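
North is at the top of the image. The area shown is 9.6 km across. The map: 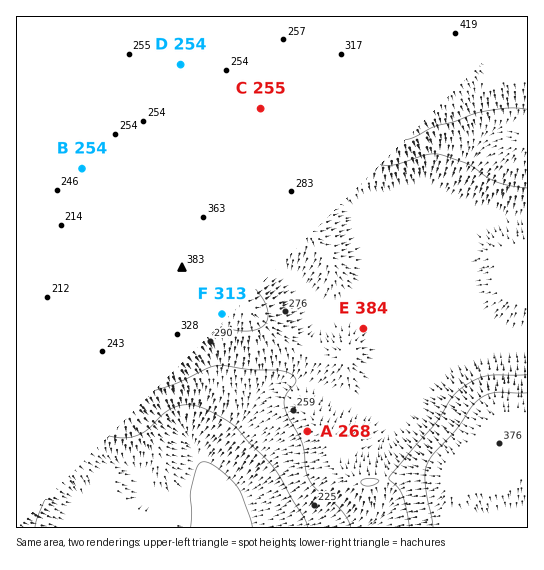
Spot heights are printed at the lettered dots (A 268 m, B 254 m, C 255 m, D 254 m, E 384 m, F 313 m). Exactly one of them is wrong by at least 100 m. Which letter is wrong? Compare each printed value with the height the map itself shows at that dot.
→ E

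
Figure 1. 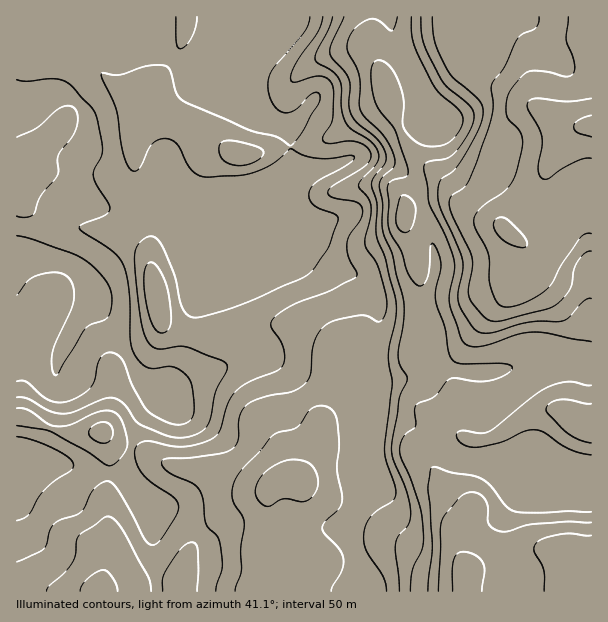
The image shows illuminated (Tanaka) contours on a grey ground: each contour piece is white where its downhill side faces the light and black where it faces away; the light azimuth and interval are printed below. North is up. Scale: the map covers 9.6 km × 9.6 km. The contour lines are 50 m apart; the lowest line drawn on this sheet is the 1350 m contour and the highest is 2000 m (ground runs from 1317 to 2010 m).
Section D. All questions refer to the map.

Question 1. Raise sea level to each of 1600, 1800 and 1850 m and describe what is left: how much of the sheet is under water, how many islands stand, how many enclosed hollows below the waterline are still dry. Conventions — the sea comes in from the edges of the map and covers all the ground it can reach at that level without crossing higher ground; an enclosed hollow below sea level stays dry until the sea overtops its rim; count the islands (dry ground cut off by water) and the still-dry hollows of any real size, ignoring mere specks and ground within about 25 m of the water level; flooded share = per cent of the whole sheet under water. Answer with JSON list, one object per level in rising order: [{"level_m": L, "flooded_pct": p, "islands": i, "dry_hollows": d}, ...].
[{"level_m": 1600, "flooded_pct": 58, "islands": 0, "dry_hollows": 0}, {"level_m": 1800, "flooded_pct": 84, "islands": 0, "dry_hollows": 0}, {"level_m": 1850, "flooded_pct": 89, "islands": 0, "dry_hollows": 0}]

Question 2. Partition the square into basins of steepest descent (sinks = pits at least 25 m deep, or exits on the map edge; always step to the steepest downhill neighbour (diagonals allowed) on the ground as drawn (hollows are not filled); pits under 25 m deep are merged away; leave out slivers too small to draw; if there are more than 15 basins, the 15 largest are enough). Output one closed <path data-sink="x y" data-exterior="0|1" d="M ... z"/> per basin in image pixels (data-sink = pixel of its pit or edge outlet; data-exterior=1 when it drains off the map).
<path data-sink="17 254" data-exterior="1" d="M591 16l-575 1 0 399 11 2 18 9 21 6 36-1 11 10 9 4 24 6 31 16 29 2 21 11 24 7 16 0 4-2-7 7-24 9-12 8-16 18-22 21-9 23 1 20 410-1z"/><path data-sink="17 465" data-exterior="1" d="M21 416l-5 1 1 175 163 0 1-20 9-23 22-21 16-18 12-8 24-9 4-4-17-1-24-7-21-11-20-1-18-5-22-12-24-6-9-4-11-10-36 1-21-6z"/>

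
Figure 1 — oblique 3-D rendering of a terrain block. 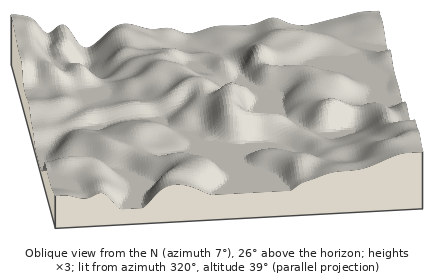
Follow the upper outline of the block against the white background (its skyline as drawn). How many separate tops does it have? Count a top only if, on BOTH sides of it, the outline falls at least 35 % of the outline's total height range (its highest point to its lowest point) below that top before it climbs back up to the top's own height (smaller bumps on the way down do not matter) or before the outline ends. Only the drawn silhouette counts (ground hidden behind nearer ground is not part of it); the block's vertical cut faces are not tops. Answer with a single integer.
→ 0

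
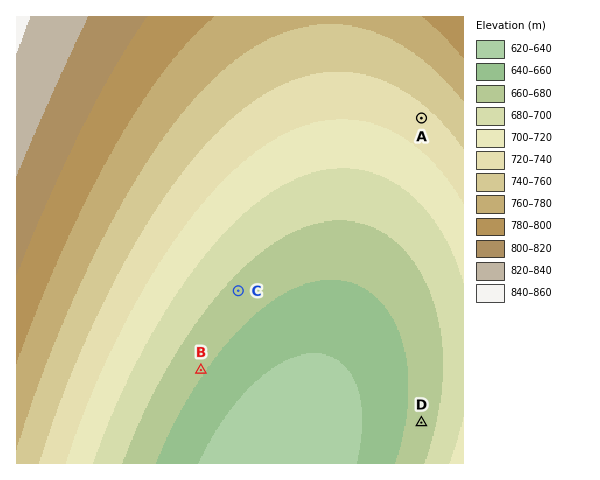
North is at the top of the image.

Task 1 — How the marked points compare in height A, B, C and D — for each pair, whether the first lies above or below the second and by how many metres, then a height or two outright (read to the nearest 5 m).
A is above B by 75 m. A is above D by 65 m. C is below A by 60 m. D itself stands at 670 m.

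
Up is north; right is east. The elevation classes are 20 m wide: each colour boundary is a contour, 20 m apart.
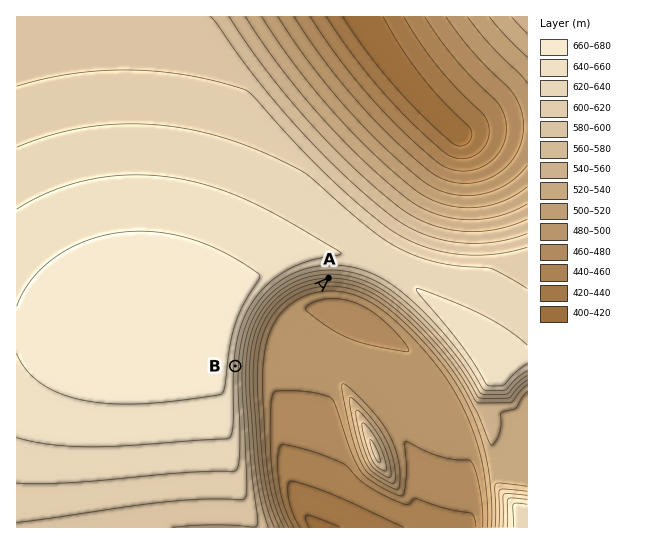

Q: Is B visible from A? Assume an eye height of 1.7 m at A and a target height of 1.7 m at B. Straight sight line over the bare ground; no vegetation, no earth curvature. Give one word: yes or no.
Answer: yes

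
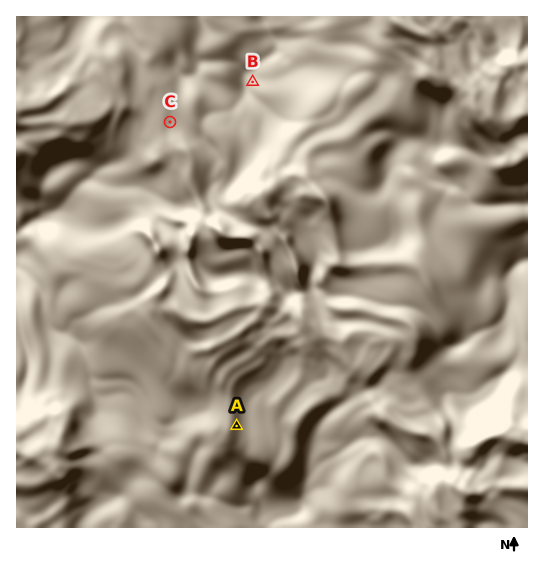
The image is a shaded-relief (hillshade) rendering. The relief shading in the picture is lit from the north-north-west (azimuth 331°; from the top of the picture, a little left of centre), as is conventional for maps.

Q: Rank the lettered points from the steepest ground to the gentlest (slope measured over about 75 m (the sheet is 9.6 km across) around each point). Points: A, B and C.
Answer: A B C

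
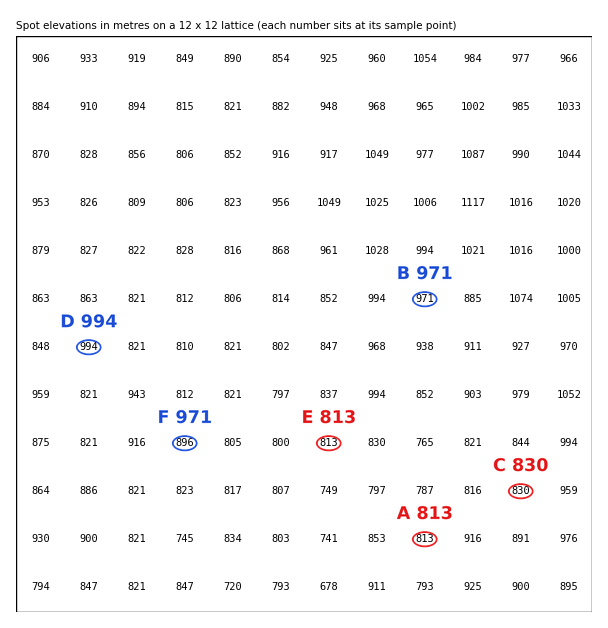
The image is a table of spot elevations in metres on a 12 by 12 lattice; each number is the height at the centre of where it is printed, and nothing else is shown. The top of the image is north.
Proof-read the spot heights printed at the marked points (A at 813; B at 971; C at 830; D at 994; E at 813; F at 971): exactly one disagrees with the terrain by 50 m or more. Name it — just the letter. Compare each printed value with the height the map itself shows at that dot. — F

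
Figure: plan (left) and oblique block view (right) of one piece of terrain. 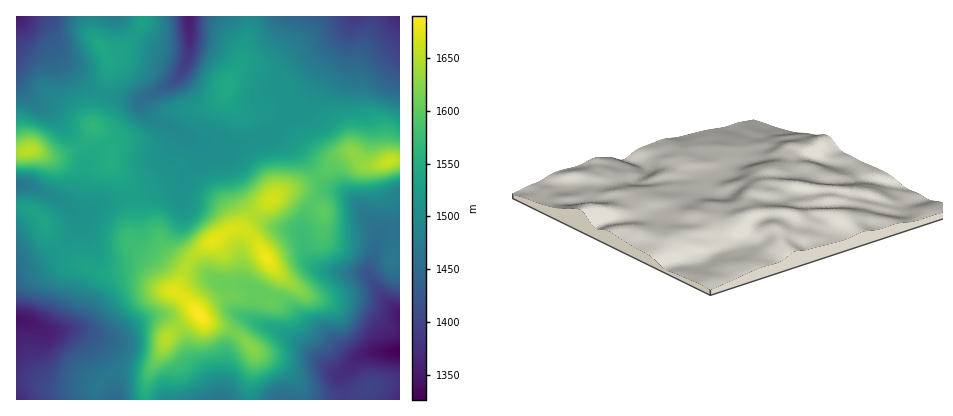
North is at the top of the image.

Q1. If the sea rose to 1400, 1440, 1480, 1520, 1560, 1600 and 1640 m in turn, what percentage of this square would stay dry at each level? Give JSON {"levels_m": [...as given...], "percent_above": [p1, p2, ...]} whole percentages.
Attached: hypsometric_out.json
{"levels_m": [1400, 1440, 1480, 1520, 1560, 1600, 1640], "percent_above": [92, 85, 71, 46, 26, 15, 6]}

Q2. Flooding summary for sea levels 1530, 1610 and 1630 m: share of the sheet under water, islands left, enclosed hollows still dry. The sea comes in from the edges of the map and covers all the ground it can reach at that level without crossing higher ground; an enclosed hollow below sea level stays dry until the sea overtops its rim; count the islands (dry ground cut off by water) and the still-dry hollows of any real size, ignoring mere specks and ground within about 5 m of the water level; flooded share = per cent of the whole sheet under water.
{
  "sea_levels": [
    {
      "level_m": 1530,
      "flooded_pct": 61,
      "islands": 3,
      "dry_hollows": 0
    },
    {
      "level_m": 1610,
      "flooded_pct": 88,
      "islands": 1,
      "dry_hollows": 0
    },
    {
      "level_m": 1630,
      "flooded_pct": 92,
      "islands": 1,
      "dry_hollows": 0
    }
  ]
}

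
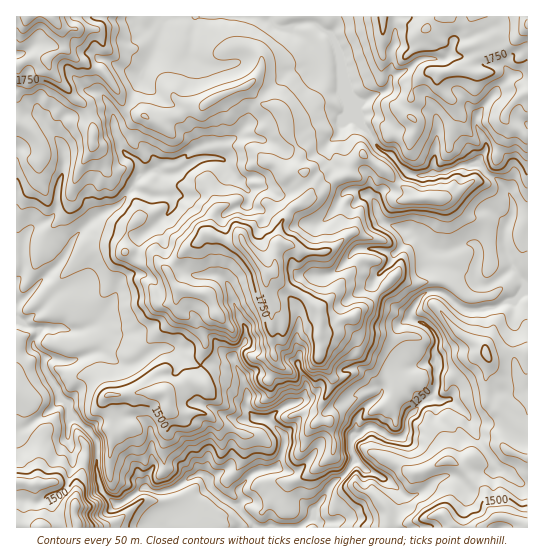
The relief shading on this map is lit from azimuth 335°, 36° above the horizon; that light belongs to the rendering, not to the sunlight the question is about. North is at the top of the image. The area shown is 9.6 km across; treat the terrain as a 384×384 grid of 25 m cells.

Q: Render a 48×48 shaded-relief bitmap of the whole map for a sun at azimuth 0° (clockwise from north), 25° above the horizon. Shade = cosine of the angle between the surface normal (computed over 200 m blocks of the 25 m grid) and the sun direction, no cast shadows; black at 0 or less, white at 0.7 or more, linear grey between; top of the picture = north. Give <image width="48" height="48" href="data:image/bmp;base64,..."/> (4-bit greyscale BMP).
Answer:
<image width="48" height="48" href="data:image/bmp;base64,Qk32BAAAAAAAAHYAAAAoAAAAMAAAADAAAAABAAQAAAAAAIAEAAATCwAAEwsAABAAAAAAAAAAAAAAABEREQAiIiIAMzMzAERERABVVVUAZmZmAHd3dwCIiIgAmZmZAKqqqgC7u7sAzMzMAN3d3QDu7u4A////AL3smbv+hoiZmZq6RDNJhniXisyXvv+5v73sqqnfx3iJmay6dlZnmHZmm8zd3e7c75mrzbuGvKqqm8qYh4h0amNHzLzv7Mzv/4d3z71BW6V7zLZYiIdTOJWc63esy5ve7NzLz6o2VUEWqndWq7p0EY7+pmZomZvNuf7u3qhnY0ZCRUZjZ6hnQC7GNquneJmpd8zM3KiGQkZTIjJTEUdHlElEnP7cq6qWabu62sl2M1QyATM0NGp0iZqt//283dyIq6upu+VnVWQxABRYm5eEN3fv6sqry9ubuprKrIJ5mFRCMjic3HOIRlN4Q3uru8mamYitqTN4h0VXh3ebc0irinNDNlvdzJd5mYh7pohmVUaJmGZ4MBirl4VHiEbNynaJqpqqZZu6mHmpdmh2MAAnhDZXqWRqd3eJmavJVpvu7czKmaiFNBAQJDNWiZdpd3eImaq3mqvM3tzLu6mSNRNgA1M1eZqqlkZ4mKuXmru6qs3LqJlyRFhzAzMkeZmZhlZ5mKtmeJqpmJqphnUZhnRGdCM1aIdnZomqqqmZqpmZqYdmVkAJdVM2l1VmeZmXRqzLu8iaqZmZmHYxNABlRWVWmYRXis2zSt7bu5dneImZhkMiVDa0Rnh3mrdld6tCru7su4iIiYiJhkNGZouTRolous62VUdp7Kqrq4qZmZmIh3l3aKt1V4iN653rMiOtt3iIioipmZmId6mKvMpmZ3nP7am8cjR5eKqZiYeKmIh1V4abu7dmWHmqmtqIuWmImpmJqIhoqIdjN2m4ZmVTa5hENKyXvqqqqZmJl4l3mYh1aa3HVVQ0vKZmZUq6jNqZmZmZiImIeZmau93LllZY3LrN3GNoisqXeJiZiImYeKqrqc3d2qy93d3u7sdr26l2VneJmHiIZYq7qJvd7+7/3dqZrN29xkRDNWiYmWZXZFaby6q879vv29plac3KUAAAE2iHmGRGdVRHzcurvNzNy8yXZ7vIVSI0VEZ4h2RXllQ0jKqZms7bu5mql2ZkWL3tyERodmZ3qFZWWZqqqrzIiHiKumRDSe7//sl0VWd2mVV5h4iJvMuXZpqru5hlnIV5m91RRXiIiWR7lmVGmqmIiru8y7p76iJFJGZUM4iaeIaadlMjZ3eKvLmru8zNg0ZnZCR1I2i5Zom5VTNFRVaKuYiqms35RYZnhkZENnq3Z5unUzaHQ0VoiImqqrzHmHh3hndWeZqHZ4uVZ5qoZEVmeIqqqpqYh3mGZ4aJh4dmRZuDnNyqmWVleau6qZmaqpmEWGSrllRDOKlVrdurzbl1esy7qZl4q5hkeFN6qDIRaXVKu7q7zd3Kibu7qZh2eqhFZlU3mkQklkWbqau7u7zduJqqqZh2VomKhndmeId3VHmoiJqqqZmquqqpmZh2VliruZmGVoipRoh4mJqpmZmZu7upmod2aHVnmph2VkeXZVV5mpqqqqqqzcupqod3eJdmeJmIZENTd4iZqpmqqrvM3LqZmHh3iJmId4iZlUEim8y5qZmqq7zN3JiahoiIiJqYZneJlw=="/>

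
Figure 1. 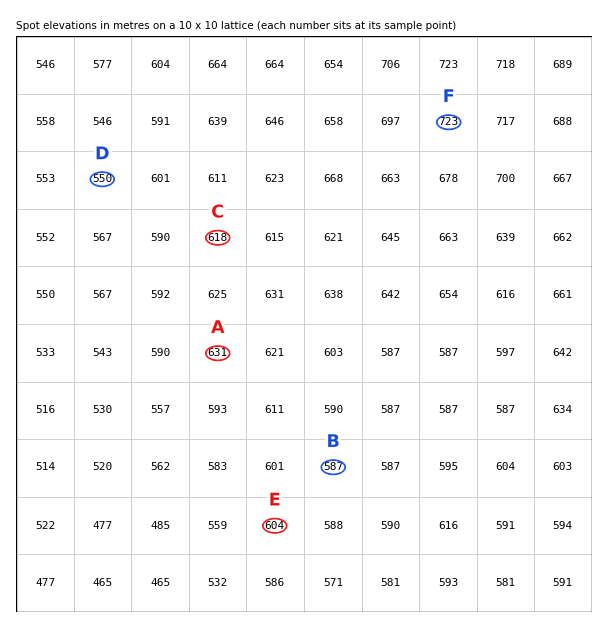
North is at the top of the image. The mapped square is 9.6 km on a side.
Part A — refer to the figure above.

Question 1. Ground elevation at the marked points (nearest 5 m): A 630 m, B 585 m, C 620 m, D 550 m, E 605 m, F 725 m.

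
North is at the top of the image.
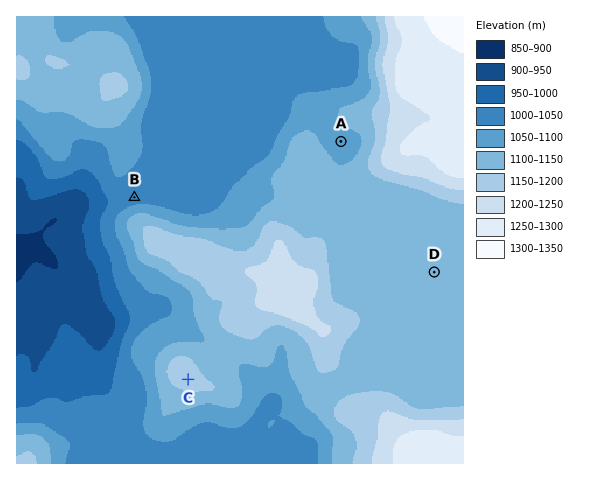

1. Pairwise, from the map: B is lower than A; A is lower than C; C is higher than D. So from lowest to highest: B A D C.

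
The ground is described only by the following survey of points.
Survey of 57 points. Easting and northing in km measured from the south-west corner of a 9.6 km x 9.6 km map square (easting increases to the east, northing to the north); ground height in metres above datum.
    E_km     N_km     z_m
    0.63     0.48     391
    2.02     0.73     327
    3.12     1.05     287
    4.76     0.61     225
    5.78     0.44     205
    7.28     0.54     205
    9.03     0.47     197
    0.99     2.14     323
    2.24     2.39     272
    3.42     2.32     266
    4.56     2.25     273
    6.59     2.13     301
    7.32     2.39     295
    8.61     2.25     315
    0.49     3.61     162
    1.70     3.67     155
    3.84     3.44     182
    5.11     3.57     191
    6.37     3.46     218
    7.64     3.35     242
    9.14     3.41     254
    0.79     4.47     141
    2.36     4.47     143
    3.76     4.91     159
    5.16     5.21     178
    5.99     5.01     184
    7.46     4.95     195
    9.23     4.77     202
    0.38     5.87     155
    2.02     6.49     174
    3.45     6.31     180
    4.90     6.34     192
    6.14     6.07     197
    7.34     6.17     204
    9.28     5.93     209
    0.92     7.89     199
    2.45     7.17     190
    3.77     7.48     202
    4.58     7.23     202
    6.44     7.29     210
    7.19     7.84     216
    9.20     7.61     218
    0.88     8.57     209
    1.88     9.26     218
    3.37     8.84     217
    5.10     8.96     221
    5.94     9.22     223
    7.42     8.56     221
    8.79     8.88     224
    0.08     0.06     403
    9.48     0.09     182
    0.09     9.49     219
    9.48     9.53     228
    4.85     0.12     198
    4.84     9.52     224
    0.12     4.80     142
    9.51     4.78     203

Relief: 140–415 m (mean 220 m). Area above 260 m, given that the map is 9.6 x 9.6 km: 17.8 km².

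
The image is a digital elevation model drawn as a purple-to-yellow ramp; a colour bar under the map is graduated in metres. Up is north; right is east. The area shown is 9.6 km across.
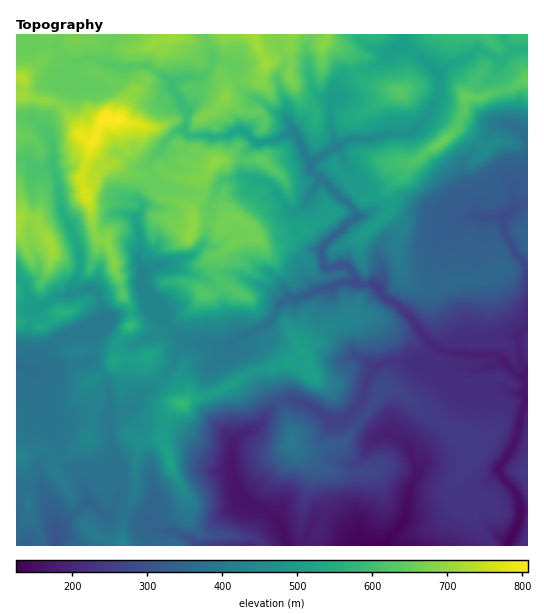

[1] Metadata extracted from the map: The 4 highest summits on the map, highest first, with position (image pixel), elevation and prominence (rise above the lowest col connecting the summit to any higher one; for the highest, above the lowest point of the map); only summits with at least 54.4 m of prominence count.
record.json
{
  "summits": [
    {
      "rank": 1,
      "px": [105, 119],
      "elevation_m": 807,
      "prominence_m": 682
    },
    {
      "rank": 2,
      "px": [442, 141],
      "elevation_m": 653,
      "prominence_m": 146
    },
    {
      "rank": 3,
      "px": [399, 92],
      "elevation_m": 630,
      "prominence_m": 80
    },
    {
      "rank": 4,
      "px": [182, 404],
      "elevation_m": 584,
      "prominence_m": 125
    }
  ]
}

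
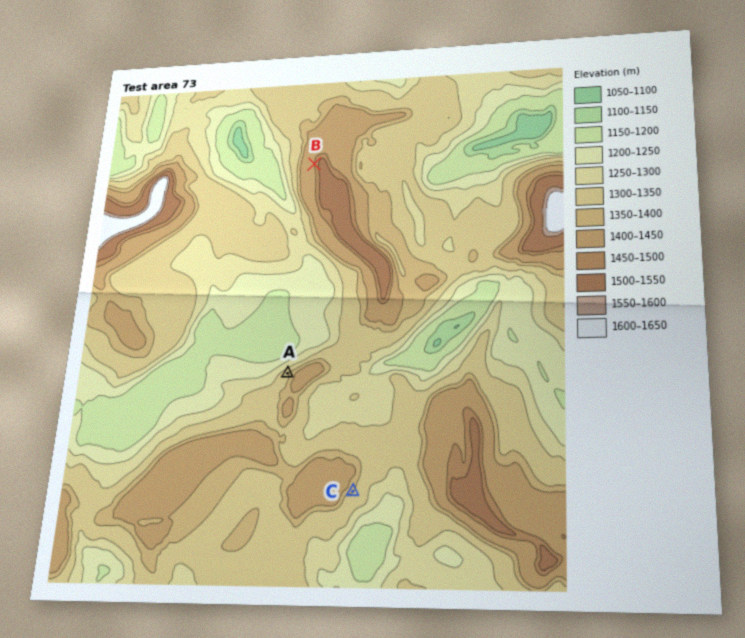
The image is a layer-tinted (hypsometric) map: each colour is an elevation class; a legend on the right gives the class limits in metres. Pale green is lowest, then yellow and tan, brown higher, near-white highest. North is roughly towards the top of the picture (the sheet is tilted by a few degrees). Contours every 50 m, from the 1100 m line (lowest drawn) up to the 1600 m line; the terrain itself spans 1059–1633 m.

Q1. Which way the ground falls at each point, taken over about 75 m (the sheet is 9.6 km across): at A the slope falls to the NW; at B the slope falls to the W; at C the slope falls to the SE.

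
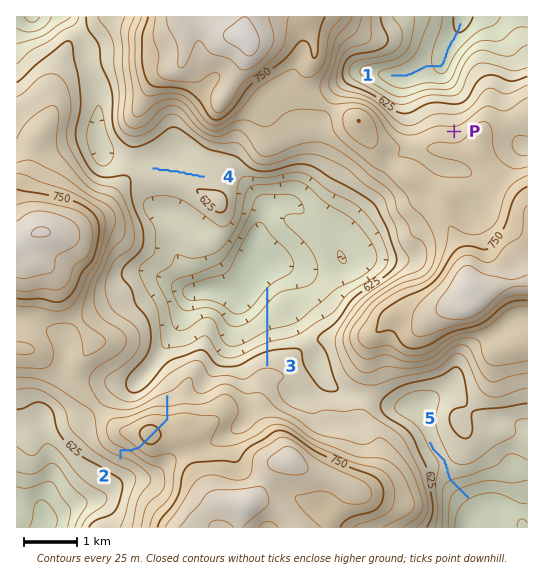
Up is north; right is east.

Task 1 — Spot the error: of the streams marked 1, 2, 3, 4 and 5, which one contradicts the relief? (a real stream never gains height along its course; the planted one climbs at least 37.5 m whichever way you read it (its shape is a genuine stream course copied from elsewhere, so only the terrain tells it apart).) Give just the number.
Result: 2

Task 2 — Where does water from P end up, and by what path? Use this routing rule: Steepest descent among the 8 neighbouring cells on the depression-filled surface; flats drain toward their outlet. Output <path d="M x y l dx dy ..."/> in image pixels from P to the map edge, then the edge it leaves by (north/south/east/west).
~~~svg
<path d="M454 131l0-38-7-8-2-6 0-4-2-1 0-12 2-1 2-11 12-21 0-3 3-5 0-4"/>
exit: north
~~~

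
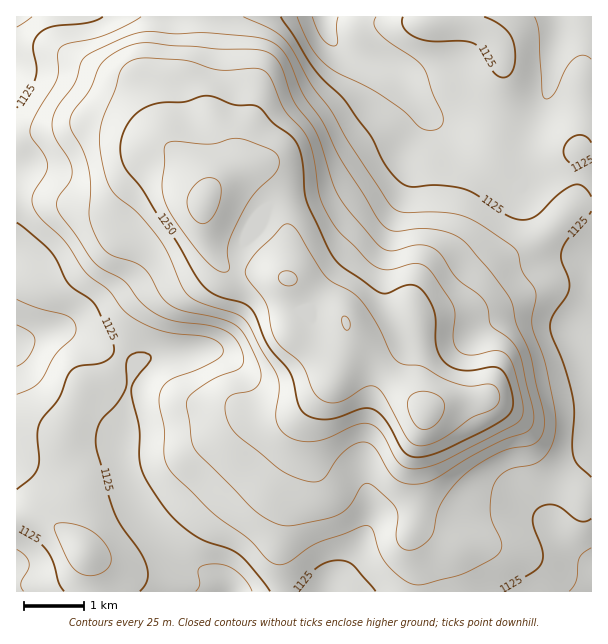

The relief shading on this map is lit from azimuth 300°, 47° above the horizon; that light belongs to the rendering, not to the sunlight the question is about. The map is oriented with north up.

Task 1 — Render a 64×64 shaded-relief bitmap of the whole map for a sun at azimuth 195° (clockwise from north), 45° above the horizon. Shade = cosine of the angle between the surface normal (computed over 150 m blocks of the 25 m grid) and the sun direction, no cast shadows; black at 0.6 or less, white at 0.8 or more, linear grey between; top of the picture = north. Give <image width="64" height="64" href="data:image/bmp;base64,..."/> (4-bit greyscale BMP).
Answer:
<image width="64" height="64" href="data:image/bmp;base64,Qk12CAAAAAAAAHYAAAAoAAAAQAAAAEAAAAABAAQAAAAAAAAIAAATCwAAEwsAABAAAAAAAAAAAAAAABEREQAiIiIAMzMzAERERABVVVUAZmZmAHd3dwCIiIgAmZmZAKqqqgC7u7sAzMzMAN3d3QDu7u4A////AIiJmru6qZmIiIiImrzMuqmZmpmaqqqqqqqqqqqqqZmIiImru7qpmIiIeIiazMy6qZqqmaqruqqqqqqqqqqZmIiIiau7upiHd3d4iavNzLqqqqqpqru7qqqqqqqqmZiIiJmru7qYh3d3d4mrzNzLuqqquqqqu7uqqqqpmZmYiHiIu8y7mHZmZmd4mrzMzLuqqqu7uqqruqqZmZmYiId3iJrMzLl2VVVmd4mrvMzLuqqqu7u6qqqqmZmIiId3d3eJqszLl2VVVmd4mru7u7u6qqq7u7uqmZmZiHd3d3ZneJqru6l2VVVmd4mqu7u7u7qqqru7uqqZiIiId3d3d3eJmqqZh2ZmZmd4maqqqqq7qqqqq7uqqqmYiIiIiHd3iJmqqndmZnd3d4iZqqqqqqqqqqqqqqmqqqmZmIiIh4iJmamZZmZ3d3d4iZqqqqqqqqqZqqqZmZq7uqqZmIiIiJmZmYhmd3d3d3iJmqqqqqqqqZmqqZiImrvLu6qZiIiZmZmYd3d3d3d3iImaqqqqqqqZmaqZmIiavMzMu7qZmZmqmYd2iIiIiHiIiZqqqqqqqZmaqqmYiZq83d3cy7qqqqqZh3aIiIiIiIiJmaqqqqqpmaqqqpmZqrze7u3d3Mu7u6mHd4iIiIiIiImZmZqqqpmaqqqqqqqrvN7u7d7u3czLqYd3iIiIiIiIiJmZmZmZmaqru7u7u7vN3d3d3e7u7duoh3eIiIiIiIiJmZmZmZmZmqu7u7u8zN3dzMzM3e7uypd3eIiIiIiIiImZmZmZmZmZqqu7zMzN3dy6qqq83dyodneId3eIiIiIiZqqmZmZmYmZqrzMzN3dy6mZmZq8uoZVZ3h2d3iIiIiJmZmYiIiIiImavMzMzcy5iHeImaqXVEVnd2ZneIiIiIiZiId3d3d3iZq7zLu8uph2ZmeIiGQzRWd3VWd4iIiIiIh2ZmZmZneJqru6qquphmVERWZlQzNWZndWZ3iIiIiId2VVVVRWeaq7qqmZqph2VDMzNEQzNFZmd2Z3d3d3iIh3ZVRERFeazMuqmZmZh2ZUMyIjMzNEVmZ3d3d2ZmeIiId2ZlVVeb3u3KmYiIiHZmVDMzMzM0RVZnd3d2Zmd4iJmZmIh4ib3u7bqYiIiHZmZlVEREMzNEVneIiHdmd4mZqru7u6u83e7bqYiIiHdnd3ZmZlQzI0RWd4mZmHeImaq7zN3d3e7t3LmIiIiHZmeId3d3ZUMzRWd4i7qqmZmqq8ze7u///+3KmIiIiHZVZ4h3d3h3ZUVmeIiLu7uqqqq7zd7u////7LmIiIiHZVV4iHZ3eIdmZniJmIu7u7u6q7zM3d3u//7cupiIiHZURXiHZmZ3d2ZniJmZi7qqu7u7u7u7zM3u3cy6qZiHZERFZ3ZVVVZmVWZ4mZiKqZqrvMy7u6qrvNzLu7qqmHZDM0VmZVREVVVVVneIiHmZmavM3cu6qqu8y6qqqZiHZUM0RVVVRERVVVVmZ3d3eIiZq83dzLqqq8y6mImId2ZURERERERERVVmZmd3d3d4iZq7zdzLuqq7y6mIiHdmVVREVERERERVZmZmd3d3d3mZq7zMy6qqqrzLqIiHdmZVVVVVRERERFZmZmZ3iIiIiqq8zMuqmZqrzcupiId3dmZVVVVERENEVWZlVmZ4iImau8zcypmZmrzdy6mIiHd3ZlVVVEREQzRFVVVVVmeJmZu8zcy5mZmrzdy6qZiIiHdlREVEREQzM0REREVVZ4iZm7zMupmZmrzNy6qZmIiId2VERVVEREMzREREVWZneImaqqqZiZqrvMy6mZiIiIh3ZURVVVVURERERFVmd3d3iImZiIiJqru7u6mIiIiJiIdlVVVVVVVVVVVVZmd3d3d3eId3d4mru7upmId3iImYh2ZVVVVEVVZmZmZneIiId3d3d3d4mau7qpmHd3d4iZmHdlVVVERVZmZmZneIiIiIh3iIiImqqqqqmId2ZmeImIdmVVVERVZndmZ3eIiIiIiIiZmZqqqqqqmYh3ZVZ3iIh2VVVERVZnd3d3eIiIiIiZmaqqu7uqmZmZiHZmZnd3d2VERERVZnd3d3eIiIh4iImYqqu7u6mZmZiHZmZ3d2ZlVENERFZnd3d3eIiId3d4iIiZqru6mYiIiHdmZ3d2ZVQzMzRFVnd3d3eIiIh3d3d3d4iZqqmYiHd3ZmZ3dmZlVDIiNFVWZ3d3eIiIiHd3d3dmd4iIiIiHd2ZmZndmVWVUIiI0VWZmd3iIiIiIiHd3d2Znd3d3eHd2ZmZmZmVWZlQyIzRVZmZneImYiIiIiHd3d2ZmZmZ3d3ZmZmZmVVZmVDMzNFVmZmeImZiJmZmIh3d3d3ZmZneId3ZmdmVVZmZUQzM0RVZmd4mZmZmZmYiIiIh3d3d3eIiHd3d2ZVZmZlQzMzNEVmZ4iZmZmaqZiIiIiIiIiIh3eId3d2ZVVWZlVDIiI0RWZ4mZmZmZmZiIeIiImZmZh3ZmZmZVVURVVVRDIhIjVmeImqqZmZmZiHd3d3epmZh2VERERDMzNEREMyEREjVoiZq7u6qqqZiHd3d3d5mYdlQyIiIiISIzMzIhEAEjV4mqq8zMu6qpmHd3d3d2d3ZUQzIhERERIjMzIhEAEjRomqqrzMu7qpmId3d3d2ZmVURERDMiIjM0REMzMiIjRXiZmaqrqqqZiHd2Z3d3dlVVRFVVRDMzRFVUREQzMzRWeJmZmaqpmYiHd2ZmZnd2"/>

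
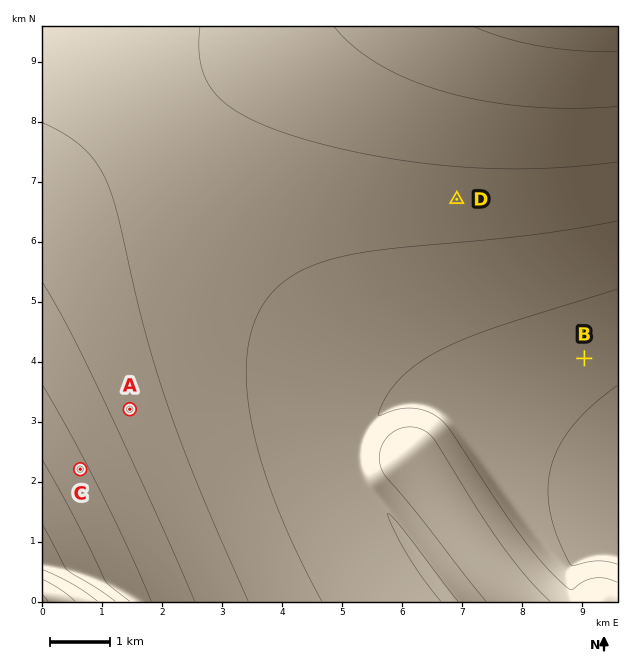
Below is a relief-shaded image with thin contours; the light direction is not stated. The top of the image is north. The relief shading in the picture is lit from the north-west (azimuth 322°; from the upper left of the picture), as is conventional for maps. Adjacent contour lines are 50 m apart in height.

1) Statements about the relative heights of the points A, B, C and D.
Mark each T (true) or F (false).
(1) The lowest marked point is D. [F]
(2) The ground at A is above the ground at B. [T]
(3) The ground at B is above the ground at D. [F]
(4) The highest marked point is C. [T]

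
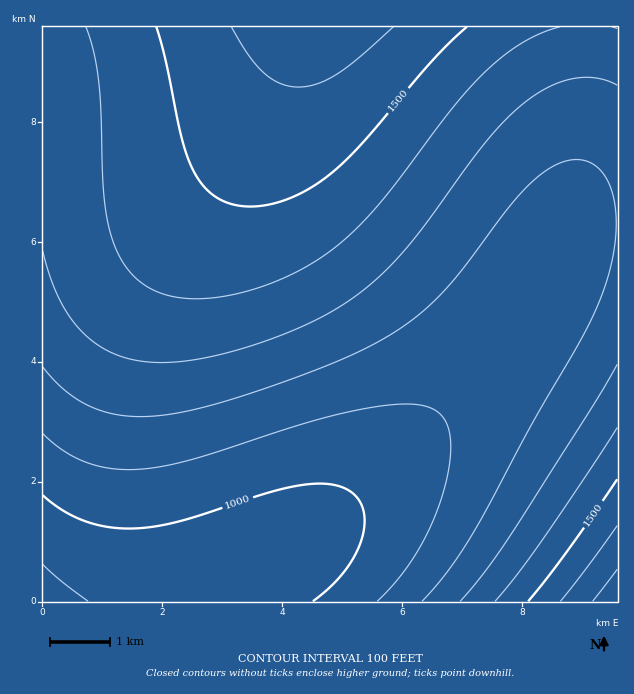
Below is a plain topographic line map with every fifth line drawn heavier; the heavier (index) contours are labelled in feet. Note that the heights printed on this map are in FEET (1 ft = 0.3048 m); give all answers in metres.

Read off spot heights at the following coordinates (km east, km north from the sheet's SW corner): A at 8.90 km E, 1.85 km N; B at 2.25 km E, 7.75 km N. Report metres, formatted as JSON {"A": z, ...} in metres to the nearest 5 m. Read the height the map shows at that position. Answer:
{"A": 425, "B": 455}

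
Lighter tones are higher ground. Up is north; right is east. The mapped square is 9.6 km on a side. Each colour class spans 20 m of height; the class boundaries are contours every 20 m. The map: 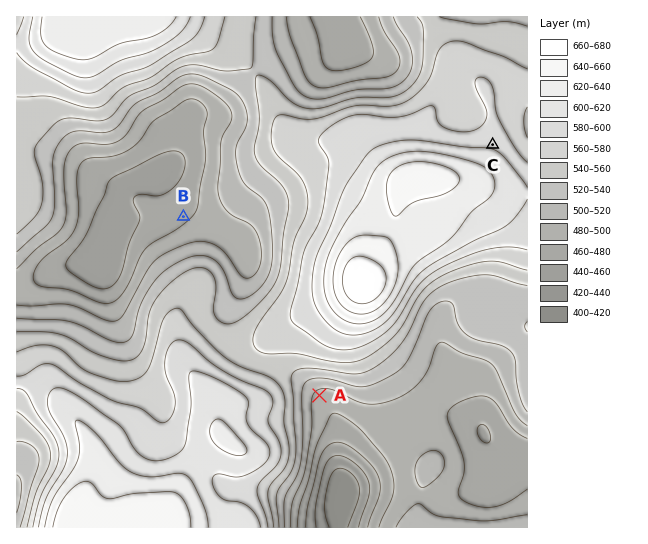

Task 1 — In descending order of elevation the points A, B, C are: C A B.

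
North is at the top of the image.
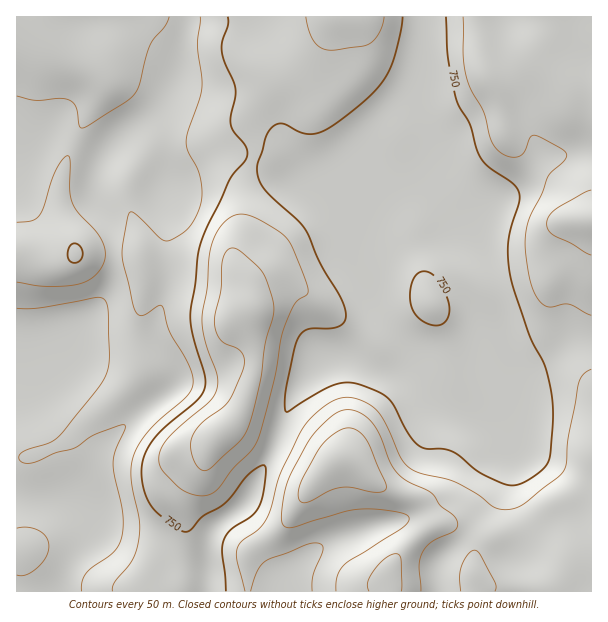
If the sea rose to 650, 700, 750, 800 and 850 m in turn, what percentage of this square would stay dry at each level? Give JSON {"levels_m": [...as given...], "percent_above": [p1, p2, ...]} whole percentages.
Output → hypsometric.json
{"levels_m": [650, 700, 750, 800, 850], "percent_above": [93, 80, 44, 27, 8]}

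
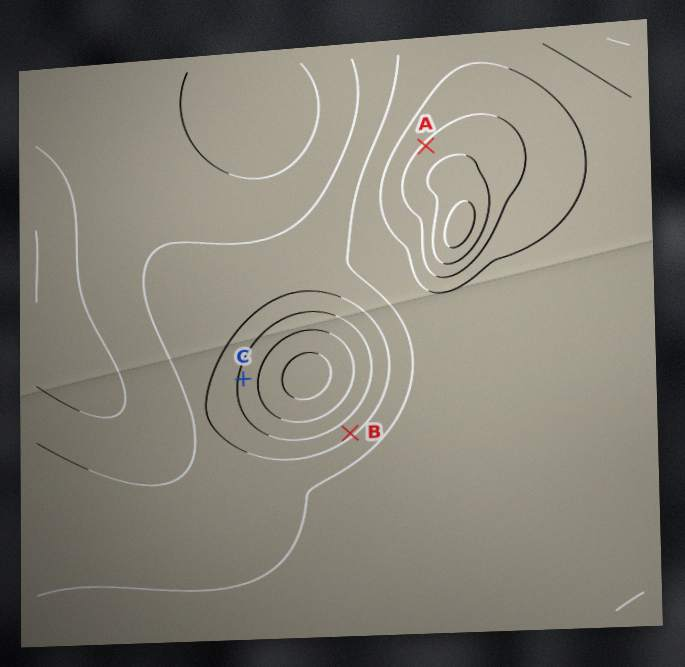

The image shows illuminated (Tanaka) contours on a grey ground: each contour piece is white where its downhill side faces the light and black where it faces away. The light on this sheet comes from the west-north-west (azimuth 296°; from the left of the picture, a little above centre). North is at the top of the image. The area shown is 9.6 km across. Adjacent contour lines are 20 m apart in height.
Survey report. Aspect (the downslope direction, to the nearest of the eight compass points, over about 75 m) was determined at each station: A NW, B NW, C E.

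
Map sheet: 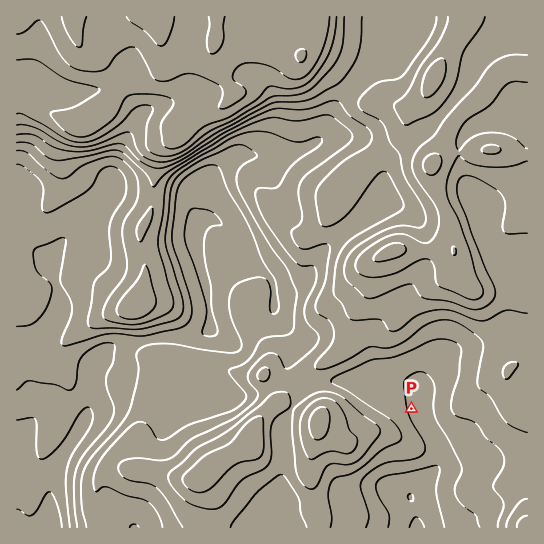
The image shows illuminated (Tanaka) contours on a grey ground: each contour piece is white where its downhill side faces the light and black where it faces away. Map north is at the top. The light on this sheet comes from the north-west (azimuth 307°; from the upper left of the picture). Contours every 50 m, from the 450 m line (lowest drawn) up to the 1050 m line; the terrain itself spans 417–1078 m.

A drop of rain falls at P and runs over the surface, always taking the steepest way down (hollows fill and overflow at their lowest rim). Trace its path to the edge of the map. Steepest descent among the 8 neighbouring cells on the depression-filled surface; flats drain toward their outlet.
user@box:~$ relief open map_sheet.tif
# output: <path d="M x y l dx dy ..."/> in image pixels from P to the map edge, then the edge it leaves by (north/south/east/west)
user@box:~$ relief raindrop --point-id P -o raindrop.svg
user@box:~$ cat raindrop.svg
<path d="M411 409l2 0 12 12 2 6 7 10 4 9 0 19-1 2-23 23 0 20 1 1 0 14 2 2"/>
exit: south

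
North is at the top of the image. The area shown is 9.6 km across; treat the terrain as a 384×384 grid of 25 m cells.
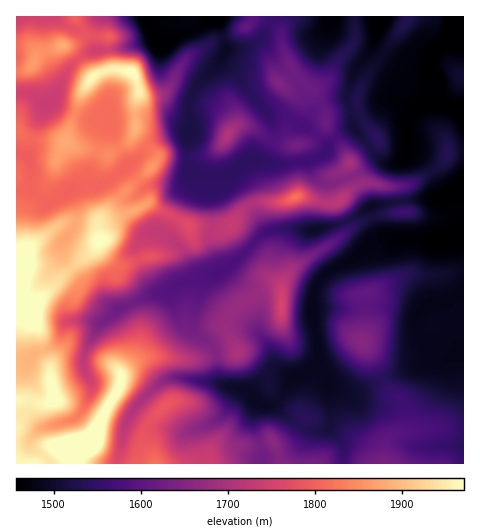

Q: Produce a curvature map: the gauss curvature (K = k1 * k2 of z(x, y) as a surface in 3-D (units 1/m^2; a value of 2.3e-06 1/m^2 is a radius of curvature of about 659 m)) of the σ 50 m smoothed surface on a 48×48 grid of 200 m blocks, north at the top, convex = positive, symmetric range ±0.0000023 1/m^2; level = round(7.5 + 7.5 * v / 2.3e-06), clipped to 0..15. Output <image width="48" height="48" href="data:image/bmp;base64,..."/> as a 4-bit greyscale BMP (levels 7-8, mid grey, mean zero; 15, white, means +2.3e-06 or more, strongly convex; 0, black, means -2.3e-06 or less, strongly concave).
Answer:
<image width="48" height="48" href="data:image/bmp;base64,Qk32BAAAAAAAAHYAAAAoAAAAMAAAADAAAAABAAQAAAAAAIAEAAATCwAAEwsAABAAAAAAAAAAAAAAABEREQAiIiIAMzMzAERERABVVVUAZmZmAHd3dwCIiIgAmZmZAKqqqgC7u7sAzMzMAN3d3QDu7u4A////AHh4hDFIh3iId3d3d4iHd3eIh4iIh3d4h3hmmpu2WHd3iHeIh4d3d4eIeHd3eIiHeHdXeZn5eIh3iIeId4Zrh3h3d3iHd4iIeId3h4ZXmIh3eIh4h3abd4eId3eIh3h4h3eIh7lkmnh3eId3iIh3Z3iHd4h3d4iIh3d3hkd1aoeId4d2aIh3eIiHd4h3d3d4h4d422aGWId4iJqHd3iIeIh4d4h3d3d4d4d3iHeniXdnuomHh3h3d3d4d4iIiId4h4d5d3fZSnd1VodpmHiIiHd4d3h3eHd3h4h5iImIbXZ4mId5d2Z3iId4d3d2eIh3h3h5h5Z5qlVnd4mFipZ4d3d3d3d3eIiIh3hndoOLh2eId3h0i8h5d2d3eIiHd3d4eHhjdoRnd3iId3d4eJhoeHd3eImId3d3eHeGaZeHd3d3iId4d3dXdnd3iYiId4d3h3iYmHeYd3iHiIeId3h3lod3mIiIiIeIeHiHySiYiIh3d3eId3d3x5h3h3eIeIeIeHh3h5d3mGd3d4eIh3d4yJiId3d3eIiIeId3h5iZh2Z3h4d4iId3l5h3iId4h4iId3iHd3d3h2eIh3h3eHd3hoh3iIiId4iHeHiId4dlq4iHiHd4h3d3hnl3d4iId3d4eIh3hmeIeHd4h3iIiHiHd3iXd3d3d4d4h4h3h2eHV2WIh4h4eHh4eHaId4d4h4eId4d4iIeIaIephll4d4eId3Vod3h4h3eIh3h4iHeap4d3d4tYh2Z4d4h4l3h4iHeIh3h2iIiJqIiHd4h4iYd3d4qYh3iIiHeHd3h3h3d3dYmIh5hniYeYd4mYVneId3d3eHiYiGepdWiWdZdVeHZnd4iHQmdmiqZnd3eId3eId4iwR4mZiHVniXVZ6nuXead4d3d3eIeHZ4jn2YiIh4d2X/JGnVq2ZUmId3h3eIeIiIcluYh4iHd4idZ5hyR8aJeId4d3d4d3d2VEiId3iHd3d1Zod3l4Z3VneId3h4h3eIfad4d3d3d4hmh4WEOLqYZneHh4l4h4iIeMo3dmZ4iIdnh5f+d4iIh4lniHd4d4dndv0XZYh4iHeYd6dnV4d4iIlod3iId3dodBeIh56Ih3eah4RnaJd4h3h4ZniHiIiJhmqYiI2GZnd3dnSIeIeHd4iIiYd3iIiIh4qHiGiJd4d4iKiId3d3eIh4iIlkiIiEVYl3d2d4eId3d4h3eHd3eIeIeIlzd4d2ZneId3d3eHd3d3h3eId3eHeHd3h4h4mJ+AiId3iHd3h3h3iIiIeIeHiHh3h52LuzZjV3d3d3dpl3iIh4h4iIh4iGl3d260ZsiIaIh4d3d6h3d4iId4d4h4iGuHeEWXlv14d3h4d3h3eHeHaId3d3h4eJd2dzOmV4ZriKd3iHd3iImYd3d3iHd4h3h2rmijBiSZh5Z4l3d3h4iId4d3d3d1h2h2qkZq+XiYd3eHVmaIZ5iIh4d3d4d2d4eHdndouIV4d3d3SfiHl4d4h3d3iIiJnIeIh6eVOIl4d4h6l2hmd4h4iId4iJZ6cw=="/>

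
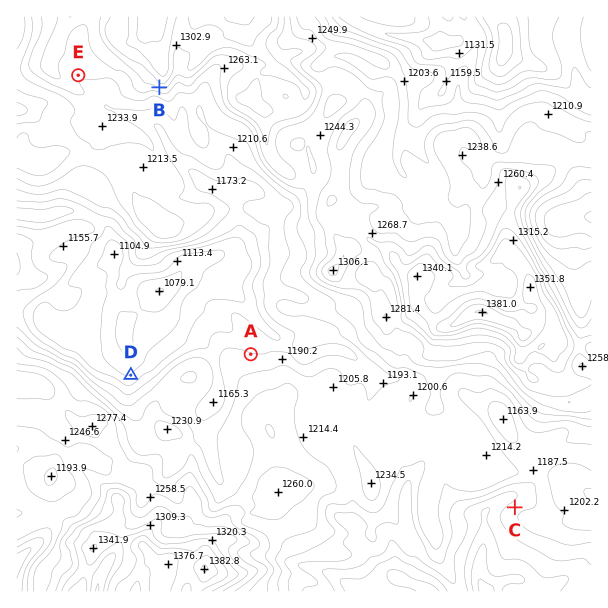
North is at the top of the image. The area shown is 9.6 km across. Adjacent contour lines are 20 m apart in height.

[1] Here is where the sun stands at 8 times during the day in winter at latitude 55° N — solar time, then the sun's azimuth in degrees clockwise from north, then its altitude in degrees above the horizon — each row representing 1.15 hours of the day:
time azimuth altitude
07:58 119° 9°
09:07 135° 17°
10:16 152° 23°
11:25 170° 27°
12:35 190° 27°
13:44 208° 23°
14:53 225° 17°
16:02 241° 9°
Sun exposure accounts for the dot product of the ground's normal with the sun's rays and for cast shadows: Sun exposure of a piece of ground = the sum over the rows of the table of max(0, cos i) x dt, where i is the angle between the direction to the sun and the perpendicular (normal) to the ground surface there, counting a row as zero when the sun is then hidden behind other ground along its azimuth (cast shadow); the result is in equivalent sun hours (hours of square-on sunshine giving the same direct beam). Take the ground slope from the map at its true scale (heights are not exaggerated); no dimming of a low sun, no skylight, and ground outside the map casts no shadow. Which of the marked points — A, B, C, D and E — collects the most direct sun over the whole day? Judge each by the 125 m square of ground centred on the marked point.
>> B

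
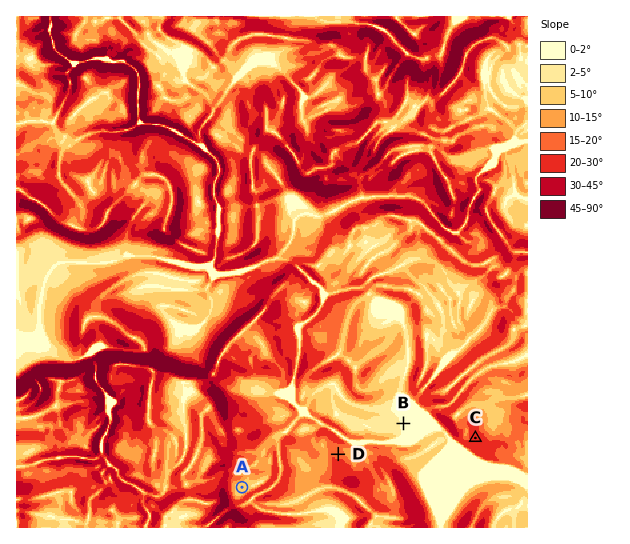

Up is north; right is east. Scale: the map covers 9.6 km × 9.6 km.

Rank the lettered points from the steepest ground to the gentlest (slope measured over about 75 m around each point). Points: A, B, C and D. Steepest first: C D A B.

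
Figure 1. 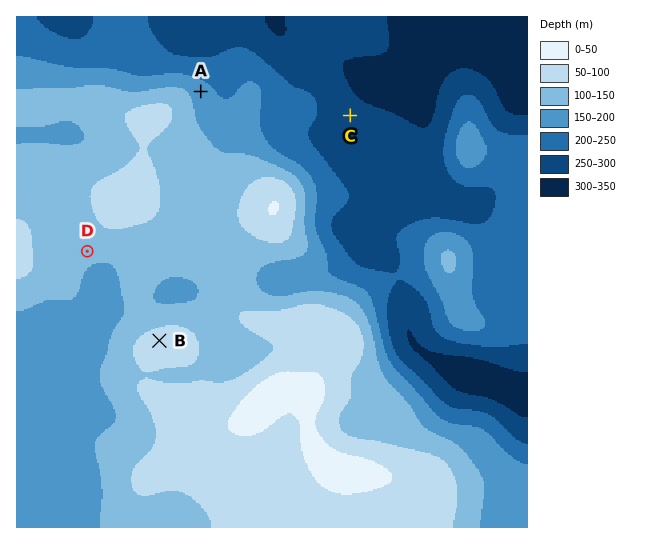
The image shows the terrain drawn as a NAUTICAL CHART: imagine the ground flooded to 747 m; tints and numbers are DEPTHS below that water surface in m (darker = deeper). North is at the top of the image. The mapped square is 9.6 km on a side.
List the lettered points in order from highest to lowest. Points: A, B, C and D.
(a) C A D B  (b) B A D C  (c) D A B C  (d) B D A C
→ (d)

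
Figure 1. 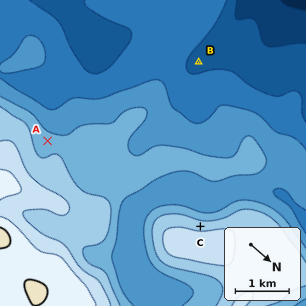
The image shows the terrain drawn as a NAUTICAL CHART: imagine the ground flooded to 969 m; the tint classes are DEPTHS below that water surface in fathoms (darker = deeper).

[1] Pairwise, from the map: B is lower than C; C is higher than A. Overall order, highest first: C A B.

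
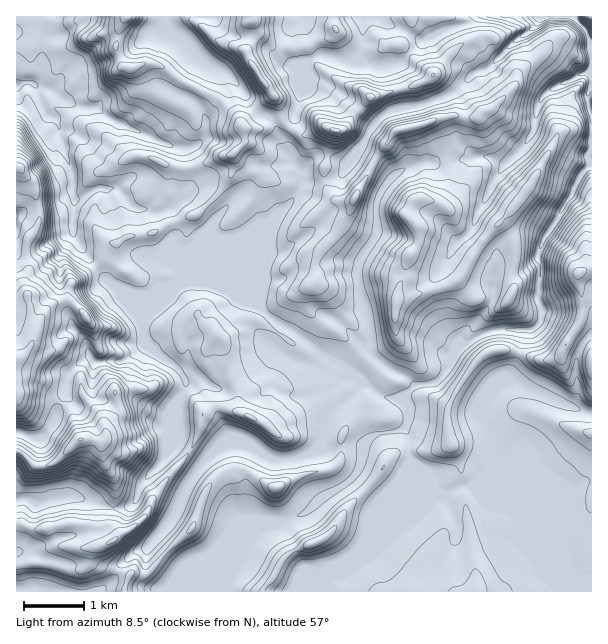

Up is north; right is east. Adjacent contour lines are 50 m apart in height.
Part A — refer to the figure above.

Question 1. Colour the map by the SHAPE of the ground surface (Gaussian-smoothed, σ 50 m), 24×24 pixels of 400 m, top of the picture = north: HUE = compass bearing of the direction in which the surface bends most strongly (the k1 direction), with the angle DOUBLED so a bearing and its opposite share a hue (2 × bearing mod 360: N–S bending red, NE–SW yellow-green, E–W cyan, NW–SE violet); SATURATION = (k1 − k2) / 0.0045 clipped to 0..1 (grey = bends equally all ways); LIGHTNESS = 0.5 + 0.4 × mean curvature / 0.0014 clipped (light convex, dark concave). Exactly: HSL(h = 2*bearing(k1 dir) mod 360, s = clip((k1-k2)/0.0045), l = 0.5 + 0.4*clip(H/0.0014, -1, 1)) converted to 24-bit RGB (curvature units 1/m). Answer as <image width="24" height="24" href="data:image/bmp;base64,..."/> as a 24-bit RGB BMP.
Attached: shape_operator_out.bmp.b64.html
<image width="24" height="24" href="data:image/bmp;base64,Qk32BgAAAAAAADYAAAAoAAAAGAAAABgAAAABABgAAAAAAMAGAAATCwAAEwsAAAAAAAAAAAAAeHs0e2Ux0qs5LIFL2PeOwSnJPWlff39/d3t/SI2V7KWfNWhmfn96dYWAeoeJeHqGioh+cHuJc3SOsZl5dnKBgnmCgHyAgHp6jGi+mWTOgGbP54yfBmUHWgyR62WgN2U2dn96Znh5T6uJ9nriq8w5OHY8bn50dH96gn2Eho14a5FumHBlgXt9f3t+fn1/iHmFYoTfkZztVcbRaJHR/8z/CZyPFkS59tXeQWp0fH9+WX5bNHVB4oHl7cHZRWZ2en98cX12k4uDfZdkh22FgnyCf39/e3x/iXl+al4iTmoni3E0c0IiFEUG/8zUCCUr8budRUtja19WmGAzNIQ+NV9J5aKGcEGben99fX9+dIVwm553eW9+gHx9f39/fn5/inWDszchTWgoNj4jppdIk+F9BG5V8mepFZh92YzJVGiw1O732ZjzUEmxJWgu11uLS5lofn9/gHN7h5Zpdnl/f39/f39/fnd5e4Vxpuv/9sz/SjnRpOCd1G/ZJbe26QvmEbaMSqg5wKBUQiYWOUwRQKs+1YCdMlNm3qmtY0iUvk9uS7tTa3eAf4B9fnl9gXV8h3JrUDoHFDw09dbv16rsb7yGgzq0Jy1V8KSSJkxBRiQce+qorNLhQVmAv5R7S2p0cI1HT014tHV1iMuYaFx/h3x5d21wf2mTmLDRwenNHUNaUn4i08BS4rt3VBwoKD9Vy+KmiEvi0fT6f3XDn3CUd2CGYIpvmoGmh4+xVEtzkLlyqolDZml8ioGTgpmmV6d3bkEf3cimOF+AXeKfJTWx9J7u5tb1I1jKcI05eWU8kKljjH1bhWJhcnWAdniKhmRYq4ZiM5NKH4ho87rBPGZddYFrck1CekMu83g01bGUgD2BHrMxWY0AW4oadFc0bh80ilyhfal7aIttd2pwh3FpbIJxemZoaqGUhi82fM93SHKSKYrC64/MMoN9iYTs+NbTBGXR0oaCN5OwjRFwg/tdIc/HYj9ygq6sV2mSrs+odl2JaWOBo2JfiVdfcamZRUZ/5JOAYb1ralNyLl8/Q7AP+G4RF0It1IGcAflAg7VozHa1Z93/iaftmiZ/W3qFaWmkmLG/jKNjllyIm0mDg25ZfKhPaZxMNypk8Oe5h1hxT09gmVNTQiPP1sttBZ+nO0Qq9pBixt+oJSSp8/qcNhYudUtMbYxyWnpkhZpUi1RgfXV1TmCPxJTMuLfWjby/LBxQvNqXx3bDi2vLdsq9N2Oi9eLHAwMwr2ekpd9Xw8hgEm2M64x9nCiSeb2Zf2eNf3uFf39/f39/f39/TmGGTq1Xw7l3fmtJJUJyvo+lz7aML1dS1YyZR16Bt9ddAAI4mqjC6Mjp9Z9ZG41fOBIvn8SNv3zHgGK3WXlmd4RwgHx1e396W154XaZDwHh5voSKJGBbNXJT7K2CWX6KIGVN5n2kfsxYCzBaNqajy6qT5+lwVj7OKzaCl7VydYthl1BIqEPH24umRoSKpo5tV3duY22umGK00YFzMZuZUCaU1O/Hlzl/esueH1Od7aqtlHlWAjEsys2is+KWL0WWKRhpkZsxjUlLnXiEZYtdcodIx1p2c45KkXB7P4BqnYtYS3jW+JyYD1Zd7dTZlJ7ZvnOWDTY+0Zyx7s3SNJeZA4041vXgdyudVBuXwJrMTIiukotHisDckGfDrWA+QrBsbqBpiFuFpsZHIFlD+aulEDsuNV0YfFg4iphhymSyGE9D+NPVp1l6AHpg6cmjRBdJQZy5k5RamcnVUGHlWigaJVEc5k+z6o9+RJR5gTpskVUpoMAeBkI9+9DZOGpAQ3hHiWtOjn08MHw1Fk48+s3OBylW6S9BWDhucLaow7hYWSsVflo8lZZrWJ+5RH+l8vLZoyejI5nK0d/67dD7BESEAOJM5Mv848b6Zl7c2ayzisCUByhB7O/RUQD4uUFZl1CZelc/dCw3v5JqcqqkbbOmRVG+acu/ZRU0/PuoFWKmbZAyXi0z+9DoSST/Tm4JFC8ESocnx3W/8cfMDjc3McAjaQCUbpVAYpGBX26Iqy+60PThR6XCht/TRFCzUCcrryZpu/i/XTJcW5WiUdmlmJ0rW0cnwVPh9dX2JHBxHmAt3aqb0Wu6I3YaAE4JlX+MYmGVozeGJ6h2Z/Q4yFM3hT5LYC1KdUzSzf7RZiJJa1qztD82eowySFGIrXvDLrhypT0/2JnOv2amAHcu55vcypy/AD3Zk4B4XlSIQMS/t0XW9+DMK3GAf0uMV+TlNkmd15BhZ8iuS1pqb0+F0uqzOEWEiVVEy2hiKJ51M+eYlrni8I7xADMZ/8wqdgB3"/>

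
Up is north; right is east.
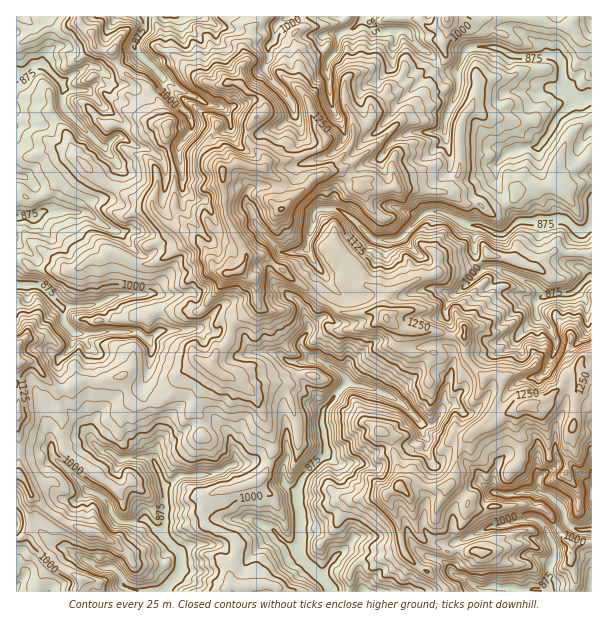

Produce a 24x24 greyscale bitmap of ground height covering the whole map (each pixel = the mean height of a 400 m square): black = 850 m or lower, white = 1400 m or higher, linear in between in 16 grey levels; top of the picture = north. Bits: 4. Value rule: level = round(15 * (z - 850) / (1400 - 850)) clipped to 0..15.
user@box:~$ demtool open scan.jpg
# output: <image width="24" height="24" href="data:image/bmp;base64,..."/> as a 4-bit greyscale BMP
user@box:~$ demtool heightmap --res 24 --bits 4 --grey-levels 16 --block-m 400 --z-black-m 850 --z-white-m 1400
<image width="24" height="24" href="data:image/bmp;base64,Qk2WAQAAAAAAAHYAAAAoAAAAGAAAABgAAAABAAQAAAAAACABAAATCwAAEwsAABAAAAAAAAAAAAAAABEREQAiIiIAMzMzAERERABVVVUAZmZmAHd3dwCIiIgAmZmZAKqqqgC7u7sAzMzMAN3d3QDu7u4A////ACNUIhJFUxIkVkMiEjUzQxJEMRFGdmdkI0VmMRNDESM2iHVUMlZTMhRDMTVpmYdkNHVEUxNFQTRpqpZjVmRUMjQzQxJYiJiHeGVEU0ZVZSN4Z6qZmnZVZlZmZSNmRoq7qnZmZneIdUIzeIqpq4VVZXiYZTNXmZmYe3UjRGeIdVeKqqhVV1MkVmeJqHmsuZdSRBIzNGirqJmal2VCITRmZnneuomYiWQ0MjNGVorNqIlkZ1MzMhEjV5rLy2ZnQyIhESI0aInc3YipdVQzMiNVR3nt3MqpdlMjMjRTRnm8y7qYZVMRIiMkV4aKuaiXZEQyEiIjVkV6qId2ZDQxEBEjUziqeGZlVCQyESE1QlVoVkNDMyIREiNVMSNFREISNUMyMw=="/>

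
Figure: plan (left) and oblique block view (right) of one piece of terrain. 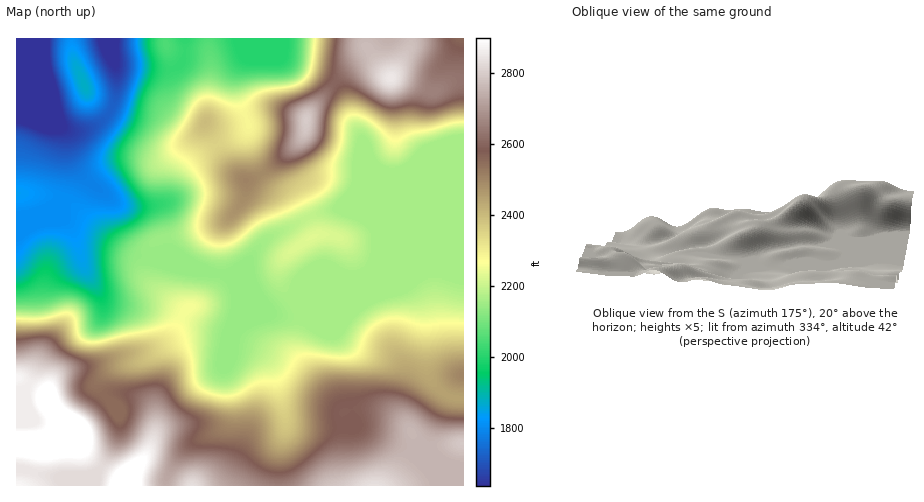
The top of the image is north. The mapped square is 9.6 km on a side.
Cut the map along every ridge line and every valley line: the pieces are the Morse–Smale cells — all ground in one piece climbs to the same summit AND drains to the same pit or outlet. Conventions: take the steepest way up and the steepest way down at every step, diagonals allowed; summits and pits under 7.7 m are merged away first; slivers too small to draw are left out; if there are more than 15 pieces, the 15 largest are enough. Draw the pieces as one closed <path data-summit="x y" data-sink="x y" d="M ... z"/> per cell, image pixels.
<path data-summit="74 429" data-sink="17 39" d="M63 130l3 12 1 39-5 20-21 11-25 4 0 252 40 10 39-4 17-22 8-23-1-16-19-24 0-9 2-3 14-10 28-7 27-18 16-6 21-2 17 4 6-9 1-9 1 27 23 5 14 12 6 14 10 42 4 4 25 4 33-2 5-5-3-20 0-44-12-21-32-16-33-6-18-8-22-21-6-10-21-4-35-14-18 0 14-6-4-22-6-15-9-7-28-2-30-22-14-17-6-13-3-16z"/><path data-summit="391 78" data-sink="17 39" d="M411 38l-45 1 1 9 23 30-14-13-11-4-17 10-12 11 9 15 6 21 10 19 12 30 0 56 3 12 0 17-4 13-10 10-27 11-24 25-5-10-7-6-4 0-21 16-21-7 2 2 23 10 26 4 9-1 113-47 11-1 10 4 17-1 0-193-15 1-11 8-7 2-22-11-17-3 18-31z"/><path data-summit="375 485" data-sink="17 39" d="M411 284l-37 13-49 21-19 2 5 4 24 9 13 21 2 47 3 20-5 5-33 2-22-3-7-4-8 36 1 29 159-1-10-29-1-11 21-49-14-12-6-11-2-63-6-16z"/><path data-summit="126 485" data-sink="17 39" d="M231 326l-6 12-17-4-21 2-16 6-27 18-28 7-14 10-2 3 0 9 19 24 1 16-8 23-16 21-1 13 70 0 2-9 14-23 9-10 25-12 11-10 4-19-5-37 7-16z"/><path data-summit="391 78" data-sink="17 39" d="M248 128l-6 6-33 15-14 9-12 12-14 30-5 4-13 2-21 1 22 1 8 10 5 20 2 13-14 6 18 0 35 14 22 4 17-11 19-23 34-19 0-5-11-21-15-10-13-17-8-20z"/><path data-summit="306 120" data-sink="17 39" d="M335 82l-29 36-23-8-16 0-21 7 5 32 7 18 8 13 24 21 9 21 16-8 25-6 20 8 14 12-1-61-12-30-10-19-6-21z"/><path data-summit="193 485" data-sink="17 39" d="M232 324l0 26-7 16 5 37-3 17-9 10-24 12-13 12-14 23-1 9 112-1 0-28 8-29 0-10-10-40-6-14-8-9-13-5-16-3z"/><path data-summit="313 237" data-sink="17 39" d="M340 208l-31 8-40 22-9 7-15 19-18 11 6 10 18 18 15 7 8 1 21-16 4 0 7 6 5 10 24-25 30-14 7-7 4-13-1-21-10-11z"/><path data-summit="206 123" data-sink="17 39" d="M112 112l-18 15-10 3-10 1-14-4 7 10 4 19 10 18 34 27 10 5 26 0 15-4 6-6 11-26 12-12 14-9 33-15 6-7-2-9-19 6-14 0-7-2-6 9-8 7-10 5-10 1-10-3-16-13z"/><path data-summit="84 85" data-sink="17 39" d="M71 38l-54 0 0 30 5 17 21 26 18 16 19 4 14-4 16-16-18-12-5-7-14-35z"/><path data-summit="17 194" data-sink="17 39" d="M17 53l-1 162 11 0 20-5 15-9 5-20-1-39-3-11-20-20-21-26-4-9z"/><path data-summit="463 375" data-sink="17 39" d="M437 271l-18 4-105 44 11-1 49-21 37-13 9 10 6 16 2 63 6 11 7 8 11 5 11 1 1-123-17 0z"/><path data-summit="206 123" data-sink="109 39" d="M116 64l0 32-5 16 35 16 16 13 10 3 10-1 18-12 6-10-1-10-6-9-20-20-6-14-19 2-28-3z"/><path data-summit="306 120" data-sink="238 39" d="M252 38l-12 1 6 18-9 18 1 18 8 24 21-7 16 0 23 8 28-36-14-9-27-9-24-12z"/><path data-summit="391 78" data-sink="238 39" d="M365 38l-112 1 16 13 24 12 27 9 15 9 13-11 17-10 7 1 12 11 2-1-19-24z"/>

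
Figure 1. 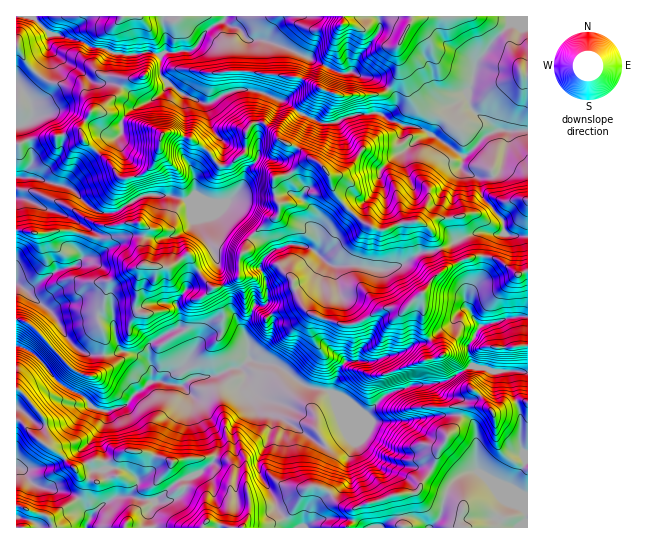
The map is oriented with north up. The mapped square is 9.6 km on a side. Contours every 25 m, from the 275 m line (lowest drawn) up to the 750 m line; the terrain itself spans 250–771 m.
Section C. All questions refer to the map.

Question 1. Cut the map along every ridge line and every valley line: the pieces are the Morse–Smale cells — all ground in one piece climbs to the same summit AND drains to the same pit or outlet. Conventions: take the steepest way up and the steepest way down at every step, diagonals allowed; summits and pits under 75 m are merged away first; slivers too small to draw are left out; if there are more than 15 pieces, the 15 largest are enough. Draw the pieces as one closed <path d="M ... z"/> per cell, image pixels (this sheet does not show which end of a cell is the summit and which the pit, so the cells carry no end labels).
<path d="M527 131l-32 0-10 5-22 22-2 5 0 6 4 3 14 7 4 19 20 21 1 14-2 2-24-3-35 16-12 4-9 0-16 11-17 6-15 0-16-4-27 0-18-16-11-4-12-1-16 5-11 10-3 7 7 16 1 19-5 4-8 0-2 2-10 25-12-23-2-11-6-12-10 2-10-10-14-23-19 12-16 0-10-4-3-18 4-16-6-6-14 0-10 2-3 9-9 5-12-2-20-6-16 0-9 2-29-2-1 52 36 30 15 25 12 13 10 4 24 0 5-3 21 3 9 6 4 8 0 12-9 8-6 3-11 13-16 6-9 0-10-4-8-11-21-11-31-33-14-5-1 42 9 6 18 22 4 14-3 12 15 10 23 24 12 4 7 0 14-5 2-15 8-10 20 1 25 9 40-5 4 1 3-7 0-8-5-19-8-16-21-21 11-9 21-1 14-7 10-1 6 6 0 8 6 9 18 10 8 14 41 29 7 0 20-13-2-13-11-27 7-21 7-9 28 0 25-8 14-9 14-3 16-13 7-3 5-8 10-9 6 3 8 14 31-8 17 0z"/><path d="M477 367l-7 0-24 14-20 4-15 0-20 7-5 3-20 21-19-7-10-9 8 31-20 13-7 0-31-21-11-9-7-13-12-5 15 22-3 19-10 22 0 11 16 29 2 11 11 15 3 3 236 0 1-155-9-2-26 1-7-4z"/><path d="M33 16l-17 1 0 213 19 3 36-2 20 6 12 2 9-5 3-9 10-2 14 0 6 6-4 20 5 16 24 2 19-12 14 24 10 9 8-1 2-2-3-6-3-20-12-22-4-16-9-11-3-9-15-5-28-1-31 17-12 1-16-8-13-14-10-6 11-16 31-29 8-1 7-5 0-12 10-13 26-12 12-13 12 9 22 10 4 3 4 20 13 16-3 13-25 23-1 19-3 2 19 5 14 0 9-7 9-12 2-14 11-9-3-5-9-4 3-22 4-7 5-2 0-9 5-16 0-5-14-3-10 1 0-36 7-13-1-8-5-5-16-7-11 6-8 8-6 11-6 5-26 1-4 4-10-4-29 3-9-2-10-5-10 0-11-7-23-6-9 0z"/><path d="M297 111l-12 10-8 14-14-12-7 0 3 10-2 28 8 4 10 13 0 16 5 15-3 8-7 3-21 19-4 12-5 6-1 20-16 9 6 12 2 11 12 23 10-25 2-2 8 0 5-4-1-19-7-16 3-7 11-10 16-5 12 1 11 4 18 16 27 0 16 4 15 0 17-6 16-11 9 0 12-4 35-16 9 0 7 3 8 0 2-2-1-14-20-21-4-19-18-10 3-12-41-28-21-4-13-5-10-7-25 2-19 8-16 0z"/><path d="M510 16l-165 0-8 15-1 16 11 26 6-1 6 4 14 1 19 14 4 7 0 8-11 11 17 8 19 3 9 7 4 0 15-16 6-14 13-10 9-34 34-38z"/><path d="M18 389l-2 1 0 115 31 11 6 12 98 0-2-18 6-8 7 1 15-4 7-8 0-12 15-6 16-14-2-3-3 0-40 5-25-9-20-1-8 10-2 15-14 5-19-4-23-24-15-10 3-5-2-16-20-27z"/><path d="M169 84l-12 13-26 12-10 13 0 12-7 5-8 1-31 29-10 13 0 5 9 4 13 14 8 6 16 2 35-18 28 1 15 5 6-4 1-19 25-23 3-13-13-16-4-20-4-3-22-10z"/><path d="M239 368l-10 1-14 7-21 1-11 9 21 21 8 16 5 19-2 15 10 2 7 6 1 6-2 10-3 45 2 2 60 0-13-18-2-11-16-29 0-11 10-22 3-19-8-13-17-19-2-12z"/><path d="M17 284l-1 62 15 6 31 33 21 11 8 11 10 4 9 0 13-4 14-15 6-3 9-8 0-12-4-8-9-6-10-3-11 0-5 3-24 0-10-4-12-13-15-25z"/><path d="M527 16l-16 1 0 6-34 38-9 34-13 10-6 14-17 16 30 21 5-1 18-19 10-5 33-1z"/><path d="M466 308l-11 9-5 8-7 3-16 13-14 3-14 9-25 8-28 0-7 9-6 16-1 7 3 5 12 11 19 7 20-21 5-3 20-7 15 0 20-4 25-14-3-21 12-20-9-15z"/><path d="M225 16l-192 1 17 18 9 0 19 5 15 8 10 0 10 5 9 2 29-3 10 4 4-4 26-1 6-5 6-11 8-8 13-6z"/><path d="M257 160l-12 11-5 19-13 13-16 1-12-4-10 1 3 9 9 11 4 16 12 22 3 20 3 6 16-8 1-20 5-6 7-16 27-21 1-9-5-11 0-16-4-7z"/><path d="M245 37l-8 17 0 32 2 3 26 4 22 10 8 6 24-21 18 7 7-2 3-11-1-9-9-1-54-25-21-7-13 0z"/><path d="M343 16l-117 0-2 5 5 4 9 3 11 12 13 0 21 7 54 25 9 1-10-26 0-10 7-14z"/>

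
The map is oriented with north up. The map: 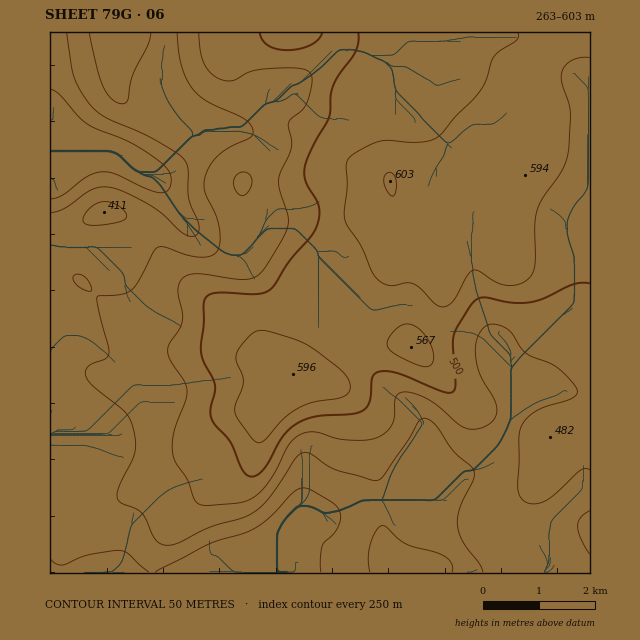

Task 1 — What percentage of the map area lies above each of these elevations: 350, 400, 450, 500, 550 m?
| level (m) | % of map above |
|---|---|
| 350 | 92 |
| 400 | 72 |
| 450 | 50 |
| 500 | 35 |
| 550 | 16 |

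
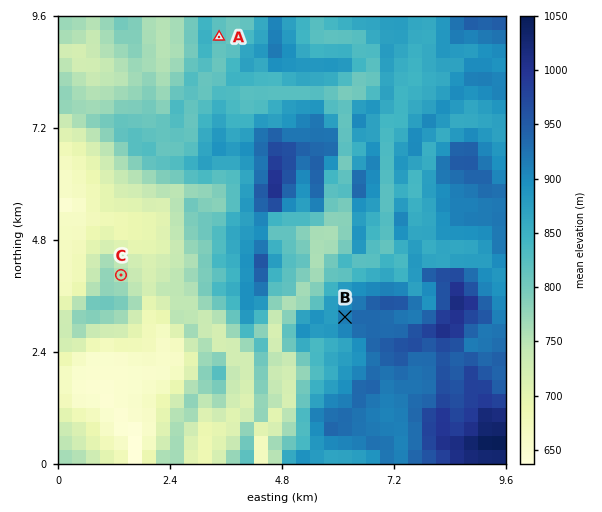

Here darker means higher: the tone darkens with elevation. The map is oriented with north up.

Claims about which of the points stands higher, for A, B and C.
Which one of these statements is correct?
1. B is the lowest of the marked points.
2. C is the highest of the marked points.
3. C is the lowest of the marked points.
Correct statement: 3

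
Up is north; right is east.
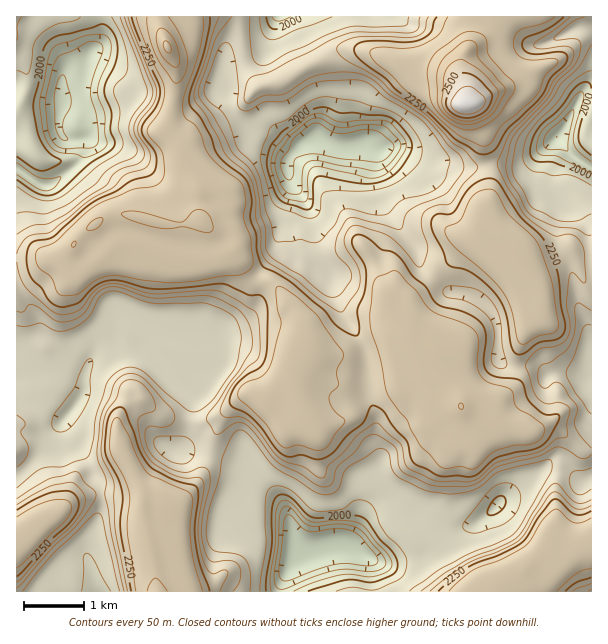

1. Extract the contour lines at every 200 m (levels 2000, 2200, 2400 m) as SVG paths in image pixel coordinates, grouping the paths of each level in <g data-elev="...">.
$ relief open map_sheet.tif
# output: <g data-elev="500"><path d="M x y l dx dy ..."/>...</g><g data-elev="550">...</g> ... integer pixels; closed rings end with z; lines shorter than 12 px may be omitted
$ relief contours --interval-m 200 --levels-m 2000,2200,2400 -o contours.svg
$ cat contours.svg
<g data-elev="2000"><path d="M266 591l0-15 6-33 0-36 4-10 6-3 9 4 15 16 6 3 8 1 34-3 9 3 5 4 12 17 12 12 5 10 0 8-3 4-17 8-8 1-22-2-39 11"/><path d="M489 515l-2-2 1-3 4-9 6-5 6 1 2 6-3 6-6 5z"/><path d="M303 209l-18-6-7-5-8-21-3-15 2-13 4-6 9-11 23-18 9-5 9-2 18 6 13 0 32 3 10 5 12 14 4 9-1 8-9 15-10 10-12 5-14 2-48-8-3 2-2 5-1 23-3 3z"/><path d="M591 179l-16-9-21-8-18-1-4-3-2-6 2-12 6-11 22-21 15-20 6-5 4-1 5 1 1 5"/><path d="M17 156l16 12 8 3 7-2 13-7-1-3-12-7-6-9-4-11-4-21-1-9 6-21 4-28 3-9 5-5 8-4 31-7 11-4 6 2 7 9 4 12-3 16-9 18-2 9 1 6 6 15-1 18 5 12-1 6-6 5-18 12-28 25-9 6-8 1-7-3-21-13"/><path d="M591 89l-10 34-3 14 3 9 10 9"/><path d="M304 17l-22 10-7 2-6-3-3-9"/></g><g data-elev="2200"><path d="M220 591l7-15 1-4-4-2-11 4-4-3-6-11-4-17-1-16 6-38-1-9-5-3-13 1-12-3-18-11-7-6-7-15-3-21 3-6 14-6 0-6-3-8-8-10-6-5-7-1-6 1-4 3-4 14-11 15-3 10-2 26 2 10 11 24 1 47 13 61"/><path d="M572 591l19-8"/><path d="M17 582l35-39 21-19 10-14 2-10-1-6-4-6-6-5-5-1-21 5-31 18"/><path d="M591 506l-9 3-6 0-6-4-12-12-6 0-4 4-23 36-6 7-21 11-31 13-19 12-18 15"/><path d="M498 368l-4-2-3-6 3-25-1-8-3-7-7-8-12-8-9-4-13-2-5-2-1-5 3-4 9-1 21 3 10 7 8 8 6 14 2 27 5 18-2 5z"/><path d="M17 262l3 16 6 10 24 21 9 5 9 0 10-3 5-4 13-18 8-4 9-2 9 2 31 9 53-4 12 1 19 9 17 11 3 4 2 9 1 23-1 9-2 4-9 7-16 17-10 20-2 9 6 4 13 0 7 2 11 10 22 29 8 4 18 5 13 10 6 0 3-9 3-4 13-11 14-18 18-12 5 1 21 20 4 18 3 6 29 13 36 0 6-3 12-11 7-5 41-10 18-13 10-2 0-14 3-13-3-4-6-3-15 1-7-5-6-9-7-25 3-6 9-9 20-5 5-3 4-4 3-11-4-24 3-24 1-5 3-1 9 9 3 1-1-31-3-9-6-7-6-2-11 2-4 0-27-19-21-32-9-21 10-24 4-8 31-31 12-21 13-12 5-6 2-9-4-6-7-1-23 3-4-1-2-3 3-4 18-12 15-12"/><path d="M128 17l28 72 0 6-2 7-14 18-2 8 1 7 11 18-1 11-5 5-19 6-12 13-24 13-38 31-18 3-6 2-6 8-4 9"/><path d="M429 17l-4 13-8 6-10 2-51-1-16 7-3 3 0 4 9 9 30 17 16 15 34 23 26 27 14 10 10 12 2 4-15 17-12 18-4 2-13 1-11 7-2 6 1 8 6 22-4 14-4 4-4-2-15-19-14-11-28-9-5-1-4 3-5 8-1 7 3 6 11 18 2 15-3 9-13 20-3 1-21-12-23-19-28-18-5-5-3-9 0-16-5-15 0-20-5-18-6-9-19-16-20-39-11-15-1-6 1-8 24-70"/></g><g data-elev="2400"><path d="M459 123l14 1 16-7 7-7 9-20-1-4-25-27-3-15-6-4-8 2-16 14-6 8-3 10 0 27 2 6 8 10z"/><path d="M173 66l4 1 2-4-2-16-7-13-5-5-4-1-3 2-2 5 2 12 6 11z"/></g>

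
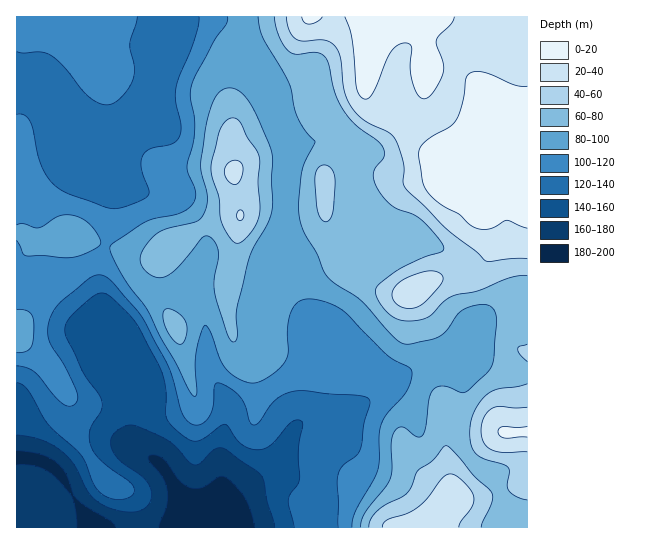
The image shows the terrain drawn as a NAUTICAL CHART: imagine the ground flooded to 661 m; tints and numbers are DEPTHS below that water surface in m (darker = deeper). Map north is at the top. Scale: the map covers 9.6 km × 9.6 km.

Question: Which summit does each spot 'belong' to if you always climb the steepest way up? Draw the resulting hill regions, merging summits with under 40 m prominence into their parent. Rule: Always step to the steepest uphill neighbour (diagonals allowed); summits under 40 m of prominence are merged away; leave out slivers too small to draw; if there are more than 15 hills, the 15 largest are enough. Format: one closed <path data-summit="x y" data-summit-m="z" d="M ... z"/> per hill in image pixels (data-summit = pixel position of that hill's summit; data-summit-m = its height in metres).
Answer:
<path data-summit="486 165" data-summit-m="658" d="M527 16l-511 1 1 511 158 0 8-23-18-35-10-10-16-8-6-9-2-9 0-47-28-66-4-52 12-42 2-24-1-14-11-23-56-57 24 3 38 15 16-3 14-13 12-18 12-14 20-50 6-9 20 1 16 6 29 30 5 8 4 20 20 48 6 20-2 61-4 25 0 11 3 5-1 35 26 25-5 6-3 10 8 30 0 24-4 29-6 9 11-3 21-1 26-11 33-28 32-16 17-5 14-11 16-19 6-2 12-11 15-7 26-4z"/><path data-summit="234 171" data-summit-m="625" d="M194 20l-7 0-3 3-23 56-12 14-12 18-14 13-16 3-38-15-18-3-4 0 0 2 54 55 12 27-2 34-11 35-1 19 4 40 28 66 0 47 2 9 6 9 16 8 10 10 10 16 8 16-7 25 39 1 4-3 8-22 48-40 16-29 13-16 5-33 0-24-8-30 3-10 5-6-26-25 1-35-3-5 0-11 4-25 2-61-6-20-20-48-4-20-34-38-9-4z"/><path data-summit="507 433" data-summit-m="643" d="M527 305l-25 4-15 7-12 11-6 2-26 27-53 24-33 28-20 9-27 3-11 4-8 10-16 29-48 40-11 24 311 1z"/>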